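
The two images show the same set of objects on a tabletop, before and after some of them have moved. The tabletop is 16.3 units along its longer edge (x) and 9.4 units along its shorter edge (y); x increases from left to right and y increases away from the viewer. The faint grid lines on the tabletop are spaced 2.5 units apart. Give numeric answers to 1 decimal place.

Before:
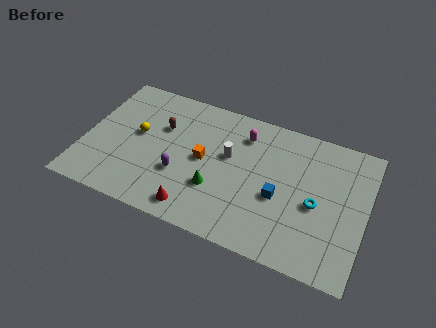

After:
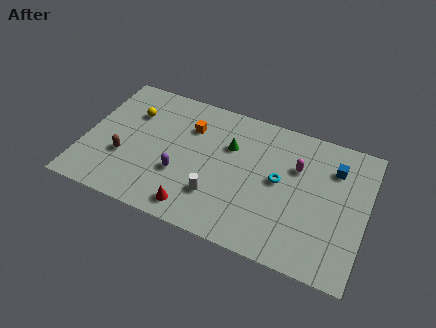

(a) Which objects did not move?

the red cone and the purple capsule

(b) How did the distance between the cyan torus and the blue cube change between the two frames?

+1.5

They were about 2.1 units apart before and 3.6 after — 1.5 units further apart.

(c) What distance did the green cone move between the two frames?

3.2

From (7.8, 3.1) to (8.3, 6.3), the green cone covered √(0.5² + 3.2²) ≈ 3.2 units.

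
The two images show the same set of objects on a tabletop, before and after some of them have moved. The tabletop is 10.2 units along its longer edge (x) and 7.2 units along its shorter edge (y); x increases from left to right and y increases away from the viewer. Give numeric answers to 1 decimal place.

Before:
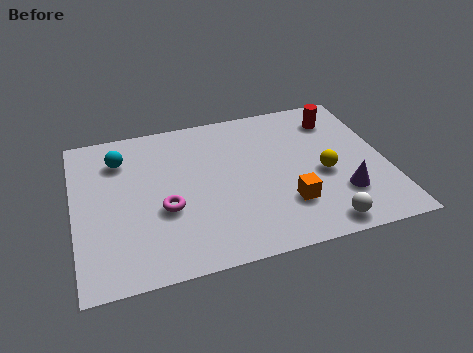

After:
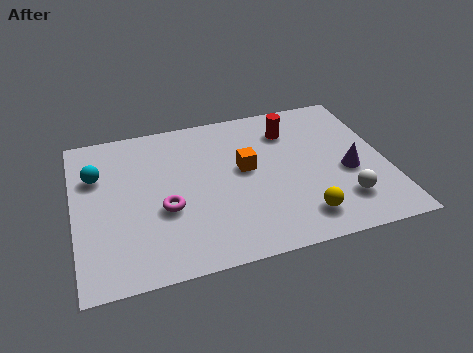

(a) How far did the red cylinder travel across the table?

1.6

From (8.8, 5.7) to (7.2, 5.5), the red cylinder covered √(1.6² + 0.2²) ≈ 1.6 units.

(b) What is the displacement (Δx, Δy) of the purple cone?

(0.3, 1.0)

The purple cone was at about (8.6, 2.0) and moved to about (8.9, 3.0).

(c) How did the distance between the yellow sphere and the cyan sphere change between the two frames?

+0.4

Before: roughly 6.9 units apart; after: 7.3. That's 0.4 units further apart.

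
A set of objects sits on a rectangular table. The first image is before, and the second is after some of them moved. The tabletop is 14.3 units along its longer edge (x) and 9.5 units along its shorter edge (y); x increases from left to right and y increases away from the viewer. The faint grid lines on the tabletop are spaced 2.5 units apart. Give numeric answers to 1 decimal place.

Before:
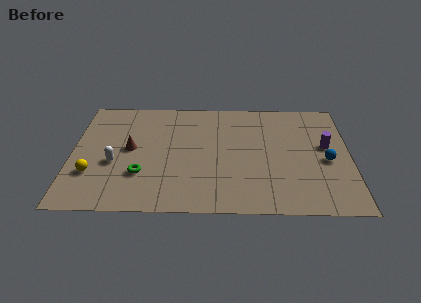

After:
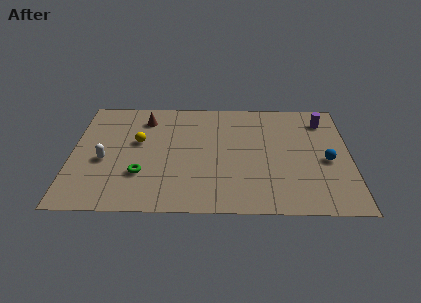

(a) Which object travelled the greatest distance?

the yellow sphere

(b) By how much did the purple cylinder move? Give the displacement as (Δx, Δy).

(-0.1, 2.2)

The purple cylinder was at about (13.1, 5.4) and moved to about (13.0, 7.6).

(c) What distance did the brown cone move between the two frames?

2.7

From (3.0, 5.0) to (3.7, 7.6), the brown cone covered √(0.7² + 2.6²) ≈ 2.7 units.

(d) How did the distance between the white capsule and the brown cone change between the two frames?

+2.7

The distance was about 1.4 in the first image and 4.1 in the second, so they moved 2.7 units further apart.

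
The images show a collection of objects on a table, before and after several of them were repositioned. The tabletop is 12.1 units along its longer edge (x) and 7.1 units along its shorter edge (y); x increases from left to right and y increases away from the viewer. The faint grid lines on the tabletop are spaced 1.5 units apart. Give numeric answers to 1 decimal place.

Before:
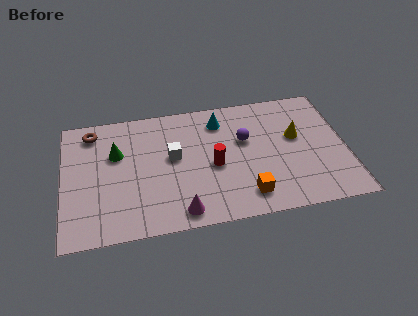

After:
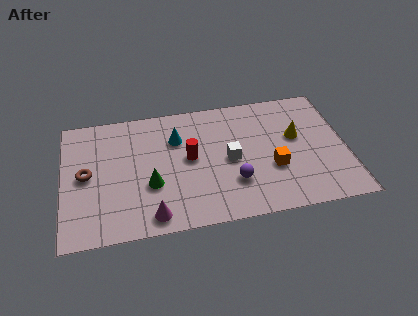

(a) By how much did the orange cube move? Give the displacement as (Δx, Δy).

(1.2, 1.3)

The orange cube started near (7.7, 1.3) and ended near (8.9, 2.6).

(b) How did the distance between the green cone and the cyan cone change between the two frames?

-1.9

The distance was about 4.6 in the first image and 2.7 in the second, so they moved 1.9 units closer together.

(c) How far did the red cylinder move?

1.2

The red cylinder was near (6.4, 3.2) before and (5.4, 3.8) after, so it travelled √(1.0² + 0.6²) ≈ 1.2 units.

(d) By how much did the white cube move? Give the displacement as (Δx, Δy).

(2.4, -0.6)

The white cube was at about (4.7, 4.0) and moved to about (7.1, 3.4).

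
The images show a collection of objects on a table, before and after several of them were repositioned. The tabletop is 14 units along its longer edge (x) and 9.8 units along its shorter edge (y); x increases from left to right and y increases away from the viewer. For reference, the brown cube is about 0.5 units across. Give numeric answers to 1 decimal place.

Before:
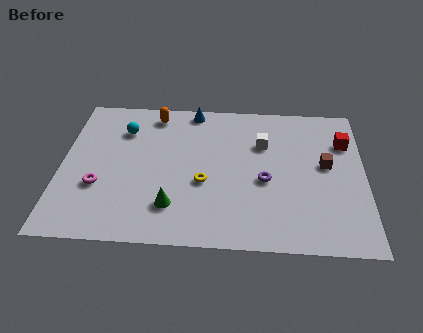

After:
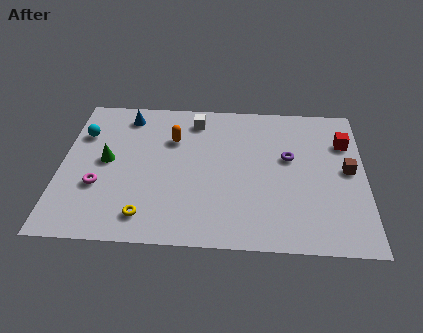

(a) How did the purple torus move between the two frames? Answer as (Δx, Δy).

(1.1, 1.6)

The purple torus started near (9.4, 4.2) and ended near (10.5, 5.8).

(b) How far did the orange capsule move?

1.9

The orange capsule was near (4.2, 8.5) before and (5.1, 6.8) after, so it travelled √(0.9² + 1.7²) ≈ 1.9 units.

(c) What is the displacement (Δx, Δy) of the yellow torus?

(-2.6, -2.3)

The yellow torus was at about (6.6, 3.9) and moved to about (4.0, 1.6).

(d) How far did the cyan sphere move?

1.9

The cyan sphere was near (2.8, 7.3) before and (0.9, 6.9) after, so it travelled √(1.9² + 0.4²) ≈ 1.9 units.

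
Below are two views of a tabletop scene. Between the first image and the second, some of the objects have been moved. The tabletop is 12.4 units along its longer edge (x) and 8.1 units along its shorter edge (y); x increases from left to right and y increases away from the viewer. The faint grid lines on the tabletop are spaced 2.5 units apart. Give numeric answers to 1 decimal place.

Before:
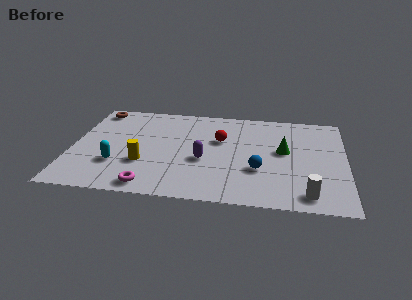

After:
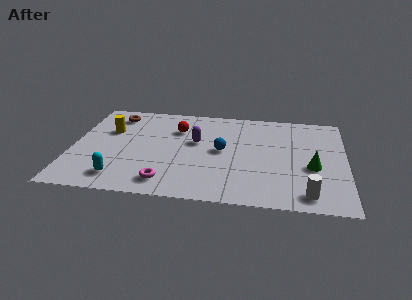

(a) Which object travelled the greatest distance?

the yellow cylinder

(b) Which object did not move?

the white cylinder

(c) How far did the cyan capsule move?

1.1

The cyan capsule moved from about (2.1, 2.5) to (2.3, 1.4), a distance of √(0.2² + 1.1²) ≈ 1.1.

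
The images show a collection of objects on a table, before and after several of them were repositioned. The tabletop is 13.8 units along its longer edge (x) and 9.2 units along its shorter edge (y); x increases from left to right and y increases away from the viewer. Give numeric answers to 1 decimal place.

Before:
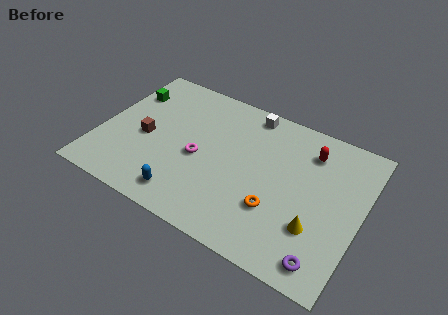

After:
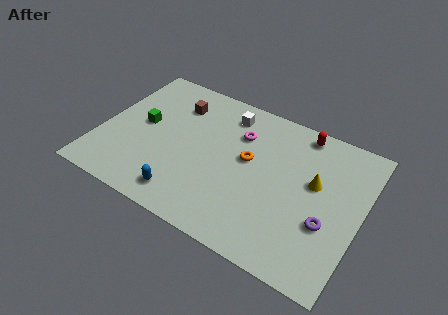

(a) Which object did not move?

the blue capsule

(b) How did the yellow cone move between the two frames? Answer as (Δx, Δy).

(-0.4, 2.6)

From the two frames, the yellow cone sits at roughly (11.7, 2.8) before and (11.3, 5.4) after.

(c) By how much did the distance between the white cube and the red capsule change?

+0.4

The distance was about 3.5 in the first image and 3.9 in the second, so they moved 0.4 units further apart.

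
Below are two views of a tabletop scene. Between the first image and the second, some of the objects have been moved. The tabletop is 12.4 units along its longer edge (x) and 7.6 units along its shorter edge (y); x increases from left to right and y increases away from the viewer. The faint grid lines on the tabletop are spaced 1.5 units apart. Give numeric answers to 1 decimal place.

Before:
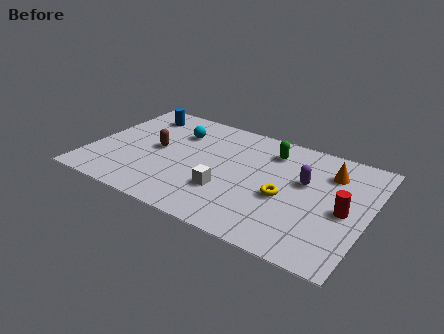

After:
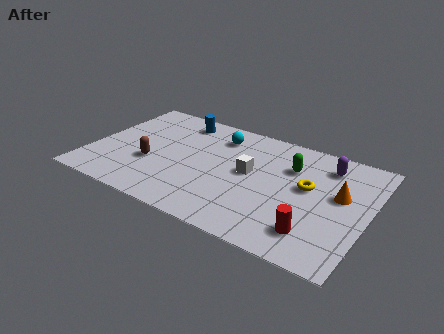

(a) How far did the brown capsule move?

1.1

The brown capsule moved from about (2.9, 3.9) to (2.8, 2.8), a distance of √(0.1² + 1.1²) ≈ 1.1.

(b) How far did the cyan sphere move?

1.9

The cyan sphere was near (3.6, 5.5) before and (5.4, 6.0) after, so it travelled √(1.8² + 0.5²) ≈ 1.9 units.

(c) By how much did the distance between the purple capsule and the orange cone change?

+0.4

They were about 1.5 units apart before and 1.9 after — 0.4 units further apart.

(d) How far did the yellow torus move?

1.4

From (8.8, 3.2) to (9.7, 4.3), the yellow torus covered √(0.9² + 1.1²) ≈ 1.4 units.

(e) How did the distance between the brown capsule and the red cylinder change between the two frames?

-0.9

The distance was about 8.5 in the first image and 7.6 in the second, so they moved 0.9 units closer together.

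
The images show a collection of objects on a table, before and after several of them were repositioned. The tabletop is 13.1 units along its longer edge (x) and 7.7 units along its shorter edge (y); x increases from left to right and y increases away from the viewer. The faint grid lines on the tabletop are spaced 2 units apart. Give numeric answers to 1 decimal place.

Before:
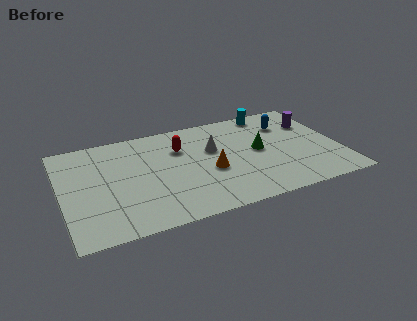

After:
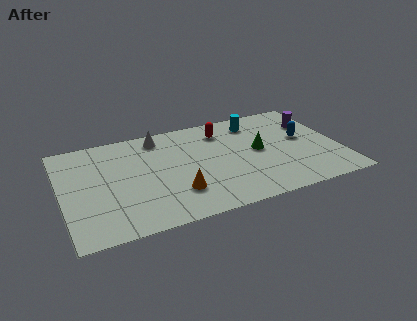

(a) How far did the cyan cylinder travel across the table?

1.0

From (10.2, 6.9) to (9.4, 6.3), the cyan cylinder covered √(0.8² + 0.6²) ≈ 1.0 units.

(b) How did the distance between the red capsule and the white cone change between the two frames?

+1.4

The distance was about 1.6 in the first image and 3.0 in the second, so they moved 1.4 units further apart.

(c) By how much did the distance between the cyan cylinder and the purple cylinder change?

+0.4

Before: roughly 2.4 units apart; after: 2.8. That's 0.4 units further apart.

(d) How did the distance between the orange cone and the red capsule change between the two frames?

+2.3

Before: roughly 2.5 units apart; after: 4.8. That's 2.3 units further apart.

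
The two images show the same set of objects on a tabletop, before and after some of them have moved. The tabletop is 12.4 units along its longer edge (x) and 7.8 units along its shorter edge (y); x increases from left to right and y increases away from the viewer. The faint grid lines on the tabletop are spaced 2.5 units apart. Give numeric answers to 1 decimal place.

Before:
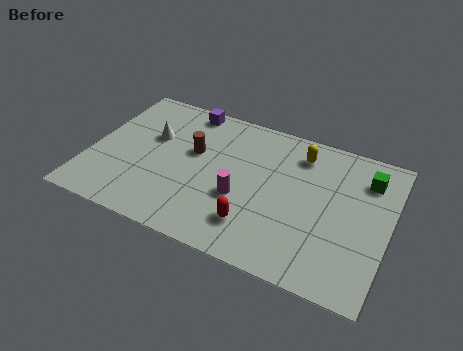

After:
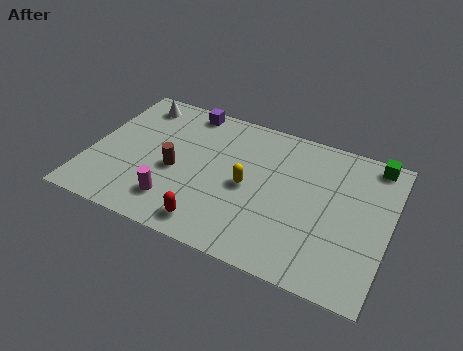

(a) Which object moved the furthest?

the yellow capsule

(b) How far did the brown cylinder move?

1.4

The brown cylinder moved from about (4.2, 4.7) to (3.6, 3.4), a distance of √(0.6² + 1.3²) ≈ 1.4.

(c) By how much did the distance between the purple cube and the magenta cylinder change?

+0.4

The distance was about 4.9 in the first image and 5.3 in the second, so they moved 0.4 units further apart.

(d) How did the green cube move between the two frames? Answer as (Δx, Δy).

(0.2, 1.0)

The green cube was at about (11.3, 6.0) and moved to about (11.5, 7.0).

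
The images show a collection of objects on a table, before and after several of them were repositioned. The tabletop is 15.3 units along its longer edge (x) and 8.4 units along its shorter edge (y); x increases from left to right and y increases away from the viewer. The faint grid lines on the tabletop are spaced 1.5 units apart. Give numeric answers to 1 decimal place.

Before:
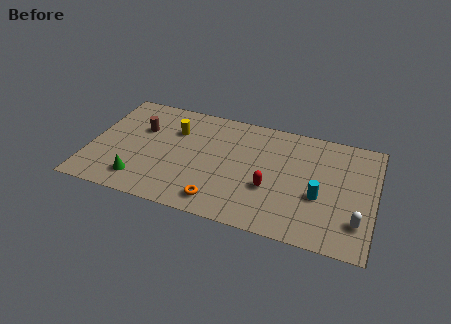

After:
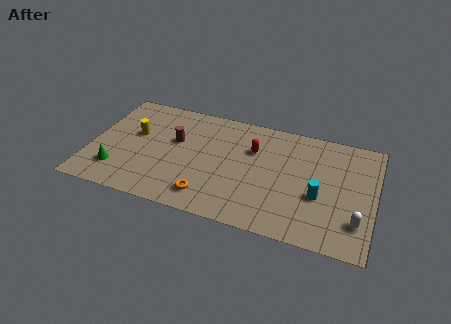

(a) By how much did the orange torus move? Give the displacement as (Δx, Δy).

(-0.6, 0.2)

The orange torus started near (7.2, 1.3) and ended near (6.6, 1.5).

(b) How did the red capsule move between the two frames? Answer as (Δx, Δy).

(-1.1, 2.6)

The red capsule was at about (9.8, 3.1) and moved to about (8.7, 5.7).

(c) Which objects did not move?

the cyan cylinder and the white capsule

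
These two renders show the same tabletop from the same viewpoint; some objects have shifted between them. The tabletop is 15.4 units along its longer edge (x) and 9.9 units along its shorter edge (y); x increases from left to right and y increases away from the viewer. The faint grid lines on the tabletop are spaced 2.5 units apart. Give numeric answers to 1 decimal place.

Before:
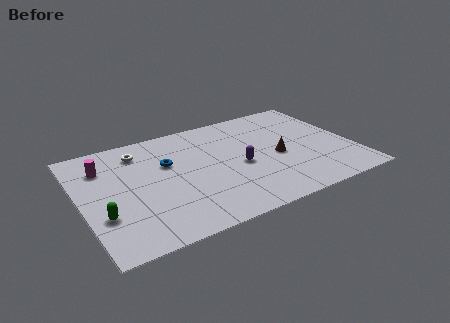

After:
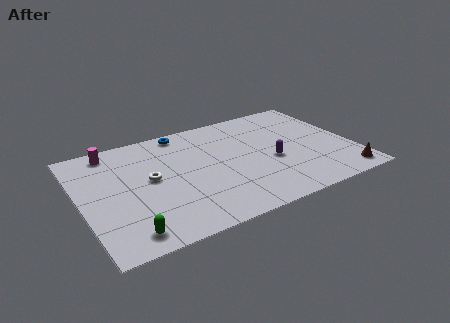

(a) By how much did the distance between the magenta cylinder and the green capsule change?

+3.2

Before: roughly 4.2 units apart; after: 7.4. That's 3.2 units further apart.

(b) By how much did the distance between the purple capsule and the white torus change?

+0.5

They were about 6.4 units apart before and 6.9 after — 0.5 units further apart.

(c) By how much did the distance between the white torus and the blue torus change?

+2.1

Before: roughly 2.2 units apart; after: 4.3. That's 2.1 units further apart.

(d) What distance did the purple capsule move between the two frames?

1.8

From (8.9, 4.4) to (10.7, 4.1), the purple capsule covered √(1.8² + 0.3²) ≈ 1.8 units.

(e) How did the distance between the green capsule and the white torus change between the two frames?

-1.1

They were about 5.5 units apart before and 4.4 after — 1.1 units closer together.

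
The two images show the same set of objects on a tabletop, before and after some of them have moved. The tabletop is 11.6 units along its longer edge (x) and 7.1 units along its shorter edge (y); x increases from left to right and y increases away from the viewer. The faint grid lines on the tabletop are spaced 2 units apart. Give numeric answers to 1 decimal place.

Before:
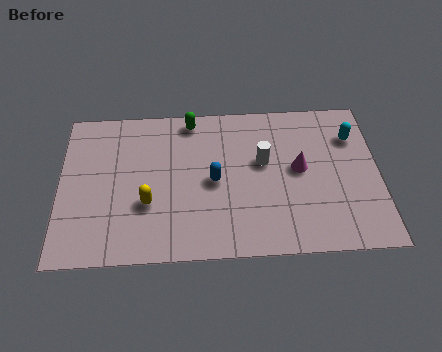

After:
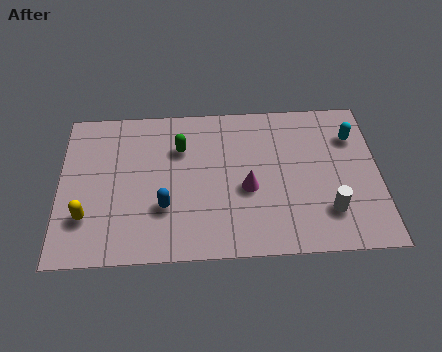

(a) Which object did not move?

the cyan capsule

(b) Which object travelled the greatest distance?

the white cylinder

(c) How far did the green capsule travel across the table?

1.4

The green capsule was near (4.8, 6.3) before and (4.4, 5.0) after, so it travelled √(0.4² + 1.3²) ≈ 1.4 units.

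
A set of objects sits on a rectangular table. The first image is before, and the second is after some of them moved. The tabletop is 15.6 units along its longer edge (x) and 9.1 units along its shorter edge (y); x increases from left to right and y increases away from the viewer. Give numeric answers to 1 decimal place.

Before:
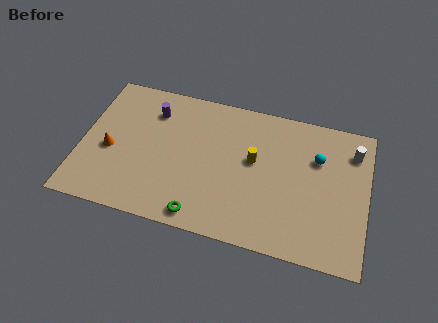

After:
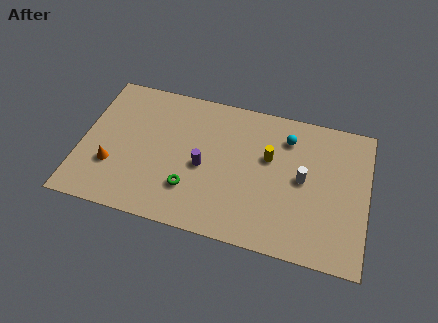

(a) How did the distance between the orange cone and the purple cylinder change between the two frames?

+1.3

Before: roughly 3.7 units apart; after: 5.0. That's 1.3 units further apart.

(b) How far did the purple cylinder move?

4.2

The purple cylinder moved from about (3.7, 7.0) to (6.7, 4.1), a distance of √(3.0² + 2.9²) ≈ 4.2.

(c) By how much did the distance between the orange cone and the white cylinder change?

-3.0

They were about 13.5 units apart before and 10.5 after — 3.0 units closer together.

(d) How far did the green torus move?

1.7

From (6.8, 1.0) to (6.1, 2.5), the green torus covered √(0.7² + 1.5²) ≈ 1.7 units.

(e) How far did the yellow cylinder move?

0.9

The yellow cylinder was near (9.4, 5.2) before and (10.2, 5.6) after, so it travelled √(0.8² + 0.4²) ≈ 0.9 units.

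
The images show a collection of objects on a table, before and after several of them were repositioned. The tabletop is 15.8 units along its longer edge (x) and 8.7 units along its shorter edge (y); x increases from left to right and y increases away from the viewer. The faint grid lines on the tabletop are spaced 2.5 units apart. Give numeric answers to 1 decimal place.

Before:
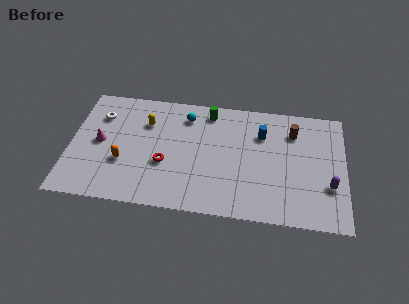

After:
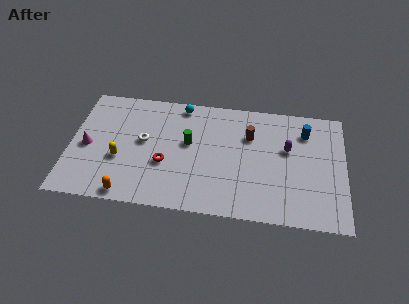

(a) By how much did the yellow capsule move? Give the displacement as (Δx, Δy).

(-1.4, -2.9)

The yellow capsule was at about (4.3, 6.2) and moved to about (2.9, 3.3).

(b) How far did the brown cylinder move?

2.6

From (12.8, 6.6) to (10.3, 6.0), the brown cylinder covered √(2.5² + 0.6²) ≈ 2.6 units.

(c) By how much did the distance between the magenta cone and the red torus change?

+0.6

They were about 4.0 units apart before and 4.6 after — 0.6 units further apart.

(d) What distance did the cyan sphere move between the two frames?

0.9

The cyan sphere moved from about (6.6, 7.0) to (6.3, 7.8), a distance of √(0.3² + 0.8²) ≈ 0.9.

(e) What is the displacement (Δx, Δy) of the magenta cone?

(-0.7, -0.4)

The magenta cone was at about (1.7, 4.4) and moved to about (1.0, 4.0).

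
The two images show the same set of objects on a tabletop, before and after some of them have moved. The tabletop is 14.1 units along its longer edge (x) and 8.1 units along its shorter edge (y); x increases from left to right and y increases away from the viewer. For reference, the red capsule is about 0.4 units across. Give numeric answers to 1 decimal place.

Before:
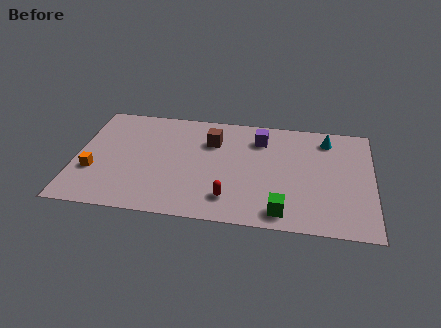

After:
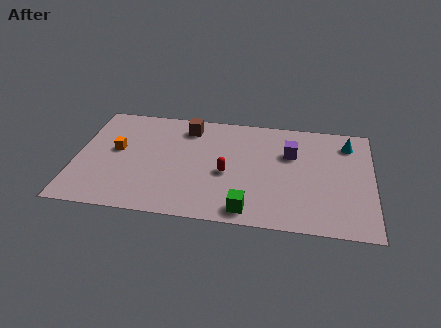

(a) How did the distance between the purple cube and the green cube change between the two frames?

-0.5

They were about 5.3 units apart before and 4.8 after — 0.5 units closer together.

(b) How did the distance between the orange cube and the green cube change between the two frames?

-1.9

Before: roughly 9.2 units apart; after: 7.3. That's 1.9 units closer together.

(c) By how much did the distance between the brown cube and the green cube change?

+0.6

They were about 5.9 units apart before and 6.5 after — 0.6 units further apart.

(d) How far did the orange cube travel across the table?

2.0

From (0.9, 2.8) to (1.9, 4.5), the orange cube covered √(1.0² + 1.7²) ≈ 2.0 units.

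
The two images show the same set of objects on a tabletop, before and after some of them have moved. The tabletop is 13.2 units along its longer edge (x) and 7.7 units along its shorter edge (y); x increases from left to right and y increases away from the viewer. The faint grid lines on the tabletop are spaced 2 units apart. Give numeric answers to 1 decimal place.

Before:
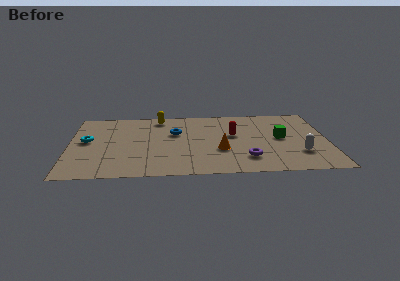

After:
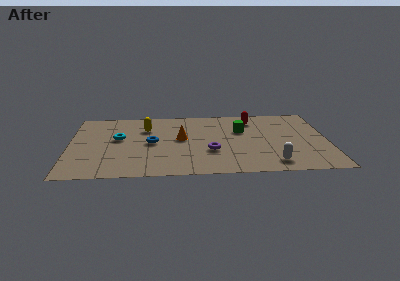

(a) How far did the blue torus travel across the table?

1.6

The blue torus was near (5.4, 4.9) before and (4.2, 3.8) after, so it travelled √(1.2² + 1.1²) ≈ 1.6 units.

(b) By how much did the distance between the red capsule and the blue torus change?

+2.7

They were about 3.0 units apart before and 5.7 after — 2.7 units further apart.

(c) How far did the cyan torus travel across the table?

1.6

From (0.9, 4.2) to (2.5, 4.4), the cyan torus covered √(1.6² + 0.2²) ≈ 1.6 units.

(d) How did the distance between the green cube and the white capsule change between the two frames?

+2.1

They were about 2.0 units apart before and 4.1 after — 2.1 units further apart.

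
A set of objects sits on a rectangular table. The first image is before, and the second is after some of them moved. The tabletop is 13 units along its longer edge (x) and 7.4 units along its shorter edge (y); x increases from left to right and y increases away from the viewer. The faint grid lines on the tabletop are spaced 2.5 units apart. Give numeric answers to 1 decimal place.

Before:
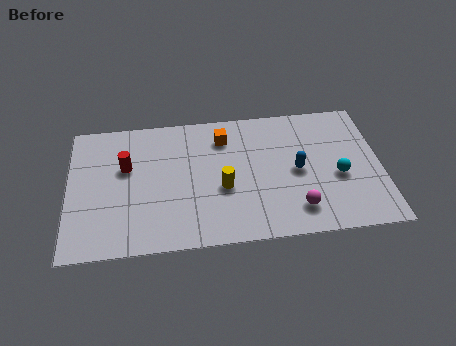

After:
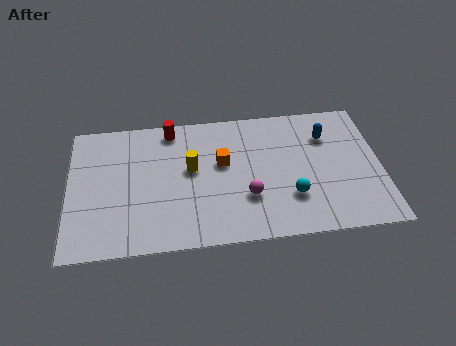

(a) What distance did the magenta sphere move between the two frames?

2.2

The magenta sphere was near (9.4, 1.5) before and (7.4, 2.4) after, so it travelled √(2.0² + 0.9²) ≈ 2.2 units.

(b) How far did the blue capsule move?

2.2

The blue capsule moved from about (9.5, 3.6) to (10.8, 5.4), a distance of √(1.3² + 1.8²) ≈ 2.2.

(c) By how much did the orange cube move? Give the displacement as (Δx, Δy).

(-0.1, -1.4)

The orange cube was at about (6.5, 5.8) and moved to about (6.4, 4.4).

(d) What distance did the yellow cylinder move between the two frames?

1.8

The yellow cylinder moved from about (6.4, 3.0) to (5.1, 4.2), a distance of √(1.3² + 1.2²) ≈ 1.8.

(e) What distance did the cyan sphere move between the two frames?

2.2

The cyan sphere moved from about (11.2, 3.1) to (9.2, 2.2), a distance of √(2.0² + 0.9²) ≈ 2.2.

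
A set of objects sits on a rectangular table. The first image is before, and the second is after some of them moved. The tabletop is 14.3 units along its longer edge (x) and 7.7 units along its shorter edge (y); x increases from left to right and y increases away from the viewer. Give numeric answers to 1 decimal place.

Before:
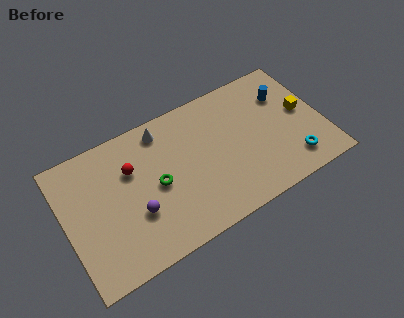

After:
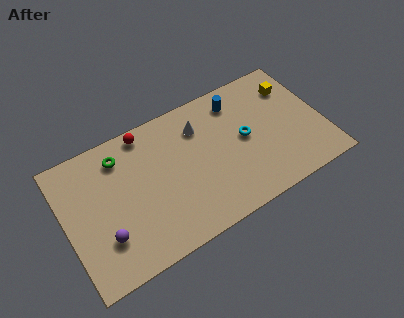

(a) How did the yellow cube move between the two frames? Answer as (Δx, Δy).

(-0.3, 1.7)

The yellow cube was at about (13.3, 4.1) and moved to about (13.0, 5.8).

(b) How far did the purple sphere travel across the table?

1.9

The purple sphere was near (3.7, 2.7) before and (1.9, 2.2) after, so it travelled √(1.8² + 0.5²) ≈ 1.9 units.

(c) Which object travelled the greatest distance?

the cyan torus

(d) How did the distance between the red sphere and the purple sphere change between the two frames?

+3.0

They were about 2.5 units apart before and 5.5 after — 3.0 units further apart.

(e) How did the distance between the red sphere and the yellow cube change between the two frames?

-1.3

They were about 9.6 units apart before and 8.3 after — 1.3 units closer together.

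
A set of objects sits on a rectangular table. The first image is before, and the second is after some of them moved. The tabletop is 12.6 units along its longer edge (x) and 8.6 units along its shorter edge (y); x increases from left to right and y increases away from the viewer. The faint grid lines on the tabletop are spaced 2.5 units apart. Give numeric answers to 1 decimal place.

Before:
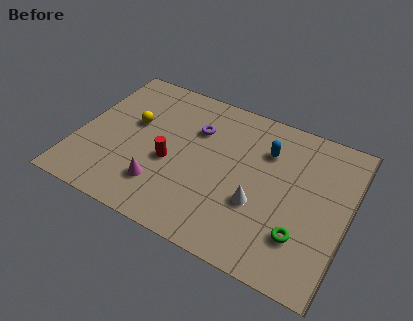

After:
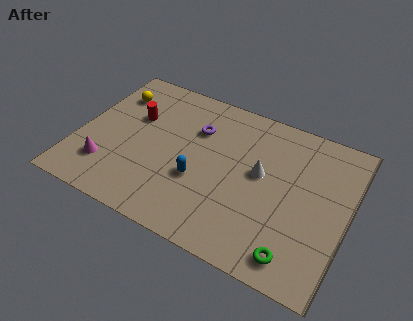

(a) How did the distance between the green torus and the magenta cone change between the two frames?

+2.5

They were about 6.5 units apart before and 9.0 after — 2.5 units further apart.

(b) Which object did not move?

the purple torus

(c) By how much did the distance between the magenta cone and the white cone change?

+2.9

Before: roughly 4.5 units apart; after: 7.4. That's 2.9 units further apart.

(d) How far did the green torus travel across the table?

1.1

The green torus was near (10.7, 2.3) before and (10.6, 1.2) after, so it travelled √(0.1² + 1.1²) ≈ 1.1 units.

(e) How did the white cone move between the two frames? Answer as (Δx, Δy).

(-0.1, 1.7)

From the two frames, the white cone sits at roughly (8.6, 3.1) before and (8.5, 4.8) after.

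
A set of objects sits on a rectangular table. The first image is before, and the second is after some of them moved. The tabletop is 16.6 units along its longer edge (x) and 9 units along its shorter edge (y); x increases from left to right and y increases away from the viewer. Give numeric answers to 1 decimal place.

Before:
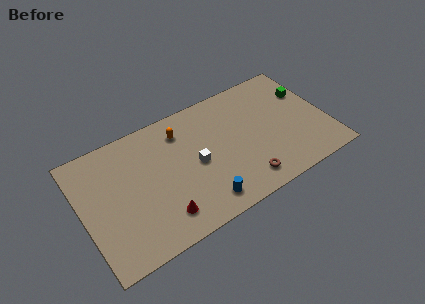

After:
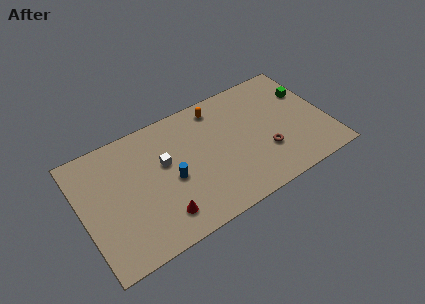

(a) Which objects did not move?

the red cone and the green cube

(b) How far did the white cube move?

2.3

The white cube moved from about (7.6, 4.3) to (5.6, 5.4), a distance of √(2.0² + 1.1²) ≈ 2.3.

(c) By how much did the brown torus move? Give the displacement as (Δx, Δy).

(1.7, 1.4)

The brown torus started near (10.5, 1.5) and ended near (12.2, 2.9).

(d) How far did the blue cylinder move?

3.1

The blue cylinder was near (7.6, 1.4) before and (5.9, 4.0) after, so it travelled √(1.7² + 2.6²) ≈ 3.1 units.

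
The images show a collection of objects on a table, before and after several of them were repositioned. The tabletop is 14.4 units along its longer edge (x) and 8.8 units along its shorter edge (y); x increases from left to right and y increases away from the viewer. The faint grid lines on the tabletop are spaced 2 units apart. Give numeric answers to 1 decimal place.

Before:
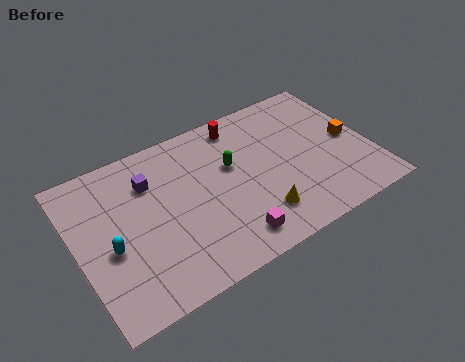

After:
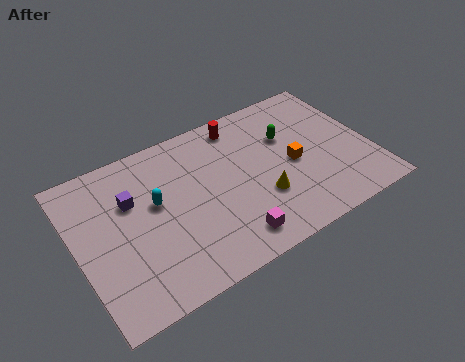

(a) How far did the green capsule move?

2.9

The green capsule was near (7.7, 5.4) before and (10.6, 5.8) after, so it travelled √(2.9² + 0.4²) ≈ 2.9 units.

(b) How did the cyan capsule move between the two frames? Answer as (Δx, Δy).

(2.4, 1.4)

From the two frames, the cyan capsule sits at roughly (1.5, 3.7) before and (3.9, 5.1) after.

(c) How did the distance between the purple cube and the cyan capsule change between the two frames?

-2.2

The distance was about 3.5 in the first image and 1.3 in the second, so they moved 2.2 units closer together.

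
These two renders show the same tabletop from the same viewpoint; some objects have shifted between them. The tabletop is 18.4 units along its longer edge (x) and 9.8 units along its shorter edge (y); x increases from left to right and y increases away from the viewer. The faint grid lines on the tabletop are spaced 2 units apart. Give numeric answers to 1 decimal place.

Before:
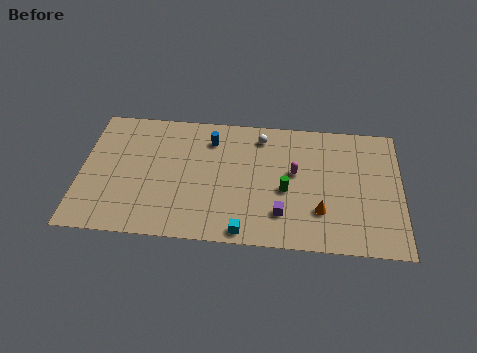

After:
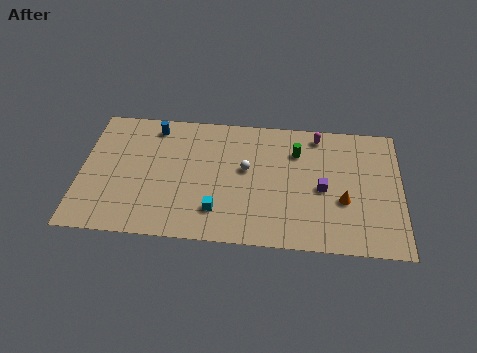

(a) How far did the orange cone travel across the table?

1.6

The orange cone was near (13.8, 2.8) before and (15.1, 3.7) after, so it travelled √(1.3² + 0.9²) ≈ 1.6 units.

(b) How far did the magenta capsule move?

3.3

From (12.3, 5.6) to (13.6, 8.6), the magenta capsule covered √(1.3² + 3.0²) ≈ 3.3 units.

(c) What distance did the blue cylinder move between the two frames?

3.4

The blue cylinder moved from about (7.4, 7.7) to (4.1, 8.4), a distance of √(3.3² + 0.7²) ≈ 3.4.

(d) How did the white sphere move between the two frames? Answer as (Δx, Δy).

(-0.8, -2.6)

The white sphere started near (10.3, 8.2) and ended near (9.5, 5.6).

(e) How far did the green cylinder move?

3.1

The green cylinder was near (11.8, 4.2) before and (12.4, 7.2) after, so it travelled √(0.6² + 3.0²) ≈ 3.1 units.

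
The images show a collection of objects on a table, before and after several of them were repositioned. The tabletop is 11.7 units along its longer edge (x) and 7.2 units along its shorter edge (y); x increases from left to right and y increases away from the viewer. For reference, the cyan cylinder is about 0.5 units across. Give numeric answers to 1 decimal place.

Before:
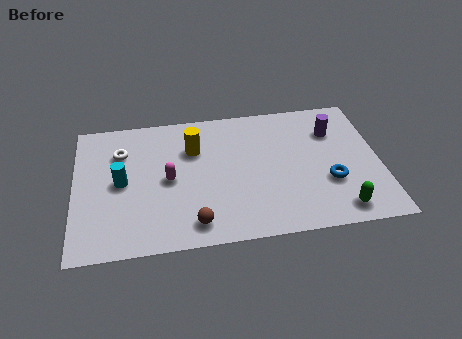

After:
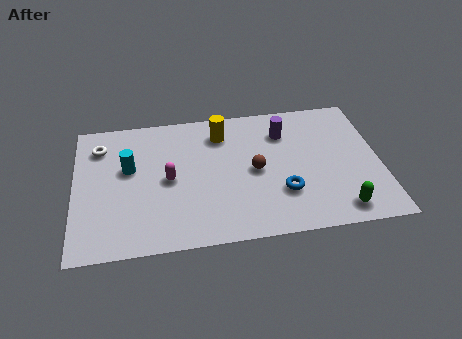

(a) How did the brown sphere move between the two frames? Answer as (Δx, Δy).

(2.4, 2.4)

From the two frames, the brown sphere sits at roughly (4.5, 1.1) before and (6.9, 3.5) after.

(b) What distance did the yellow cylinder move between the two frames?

1.3

The yellow cylinder was near (4.6, 5.0) before and (5.7, 5.7) after, so it travelled √(1.1² + 0.7²) ≈ 1.3 units.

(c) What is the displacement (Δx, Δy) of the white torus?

(-0.8, 0.4)

The white torus started near (1.8, 5.2) and ended near (1.0, 5.6).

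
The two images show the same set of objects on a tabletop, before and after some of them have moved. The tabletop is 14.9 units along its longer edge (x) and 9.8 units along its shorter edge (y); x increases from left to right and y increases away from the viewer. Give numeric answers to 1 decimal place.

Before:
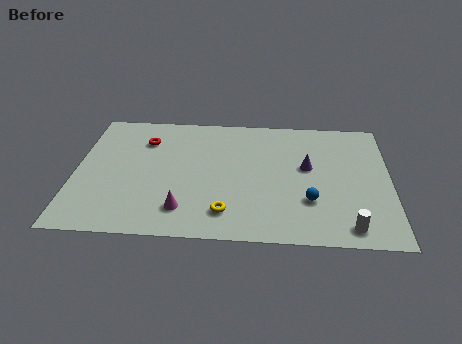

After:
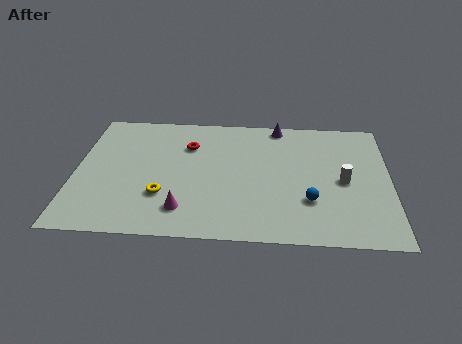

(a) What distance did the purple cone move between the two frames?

3.6

The purple cone moved from about (11.0, 5.6) to (9.6, 8.9), a distance of √(1.4² + 3.3²) ≈ 3.6.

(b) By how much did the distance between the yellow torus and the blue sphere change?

+2.8

Before: roughly 4.1 units apart; after: 6.9. That's 2.8 units further apart.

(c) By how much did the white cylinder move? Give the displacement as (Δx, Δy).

(-0.2, 3.4)

The white cylinder started near (12.9, 1.2) and ended near (12.7, 4.6).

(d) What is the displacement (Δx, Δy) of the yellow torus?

(-3.0, 1.1)

The yellow torus was at about (7.2, 1.9) and moved to about (4.2, 3.0).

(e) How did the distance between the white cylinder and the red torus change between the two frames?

-3.7

The distance was about 11.5 in the first image and 7.8 in the second, so they moved 3.7 units closer together.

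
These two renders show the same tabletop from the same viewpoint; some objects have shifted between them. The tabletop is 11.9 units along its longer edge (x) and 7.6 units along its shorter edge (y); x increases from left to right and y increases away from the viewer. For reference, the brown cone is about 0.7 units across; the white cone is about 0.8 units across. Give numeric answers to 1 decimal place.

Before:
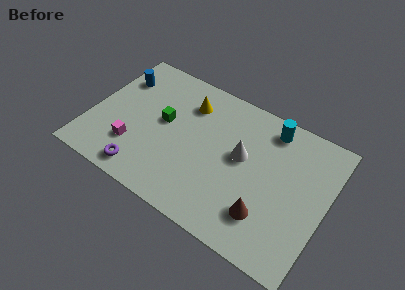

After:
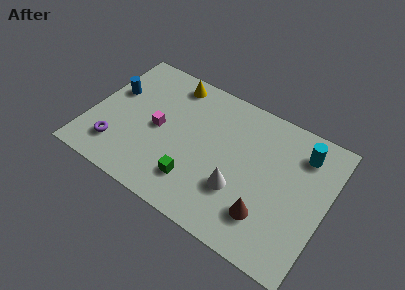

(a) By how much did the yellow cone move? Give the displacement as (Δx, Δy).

(-1.0, 0.8)

The yellow cone started near (4.6, 5.8) and ended near (3.6, 6.6).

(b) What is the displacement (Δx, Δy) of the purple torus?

(-1.5, 0.7)

From the two frames, the purple torus sits at roughly (3.1, 1.0) before and (1.6, 1.7) after.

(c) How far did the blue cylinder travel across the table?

0.9

From (1.0, 5.6) to (0.9, 4.7), the blue cylinder covered √(0.1² + 0.9²) ≈ 0.9 units.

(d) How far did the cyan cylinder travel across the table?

1.8

The cyan cylinder moved from about (8.7, 6.5) to (10.4, 6.0), a distance of √(1.7² + 0.5²) ≈ 1.8.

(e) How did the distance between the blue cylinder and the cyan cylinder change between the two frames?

+1.8

They were about 7.8 units apart before and 9.6 after — 1.8 units further apart.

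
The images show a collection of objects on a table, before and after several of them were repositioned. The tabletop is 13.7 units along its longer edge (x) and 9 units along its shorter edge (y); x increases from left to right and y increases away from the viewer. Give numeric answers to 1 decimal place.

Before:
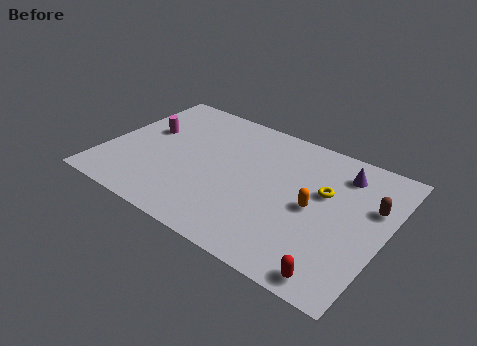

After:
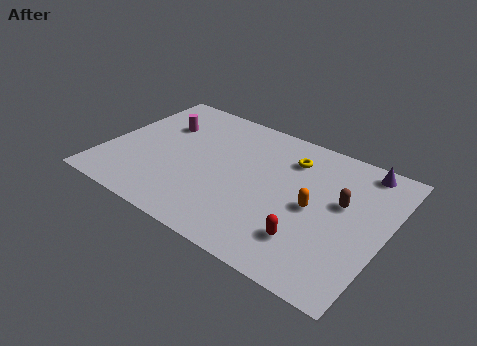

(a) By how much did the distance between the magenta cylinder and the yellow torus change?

-2.5

Before: roughly 8.9 units apart; after: 6.4. That's 2.5 units closer together.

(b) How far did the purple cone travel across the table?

1.2

The purple cone was near (11.2, 7.2) before and (12.1, 8.0) after, so it travelled √(0.9² + 0.8²) ≈ 1.2 units.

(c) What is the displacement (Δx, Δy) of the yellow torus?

(-1.9, 1.4)

The yellow torus was at about (10.6, 5.5) and moved to about (8.7, 6.9).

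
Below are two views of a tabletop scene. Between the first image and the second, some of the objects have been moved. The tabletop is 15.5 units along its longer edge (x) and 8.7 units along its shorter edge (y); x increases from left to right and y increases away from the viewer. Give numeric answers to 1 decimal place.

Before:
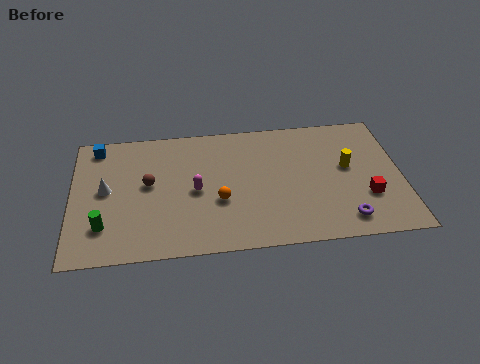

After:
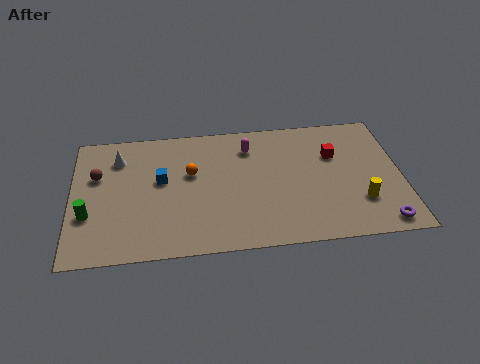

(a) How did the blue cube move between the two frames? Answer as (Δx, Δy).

(3.0, -2.6)

The blue cube started near (1.2, 7.6) and ended near (4.2, 5.0).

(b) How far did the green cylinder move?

1.1

The green cylinder was near (1.5, 2.2) before and (0.8, 3.0) after, so it travelled √(0.7² + 0.8²) ≈ 1.1 units.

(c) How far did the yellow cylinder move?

2.5

The yellow cylinder was near (13.0, 4.9) before and (13.5, 2.5) after, so it travelled √(0.5² + 2.4²) ≈ 2.5 units.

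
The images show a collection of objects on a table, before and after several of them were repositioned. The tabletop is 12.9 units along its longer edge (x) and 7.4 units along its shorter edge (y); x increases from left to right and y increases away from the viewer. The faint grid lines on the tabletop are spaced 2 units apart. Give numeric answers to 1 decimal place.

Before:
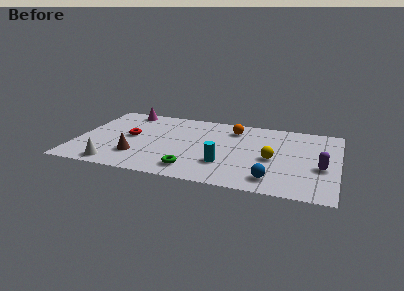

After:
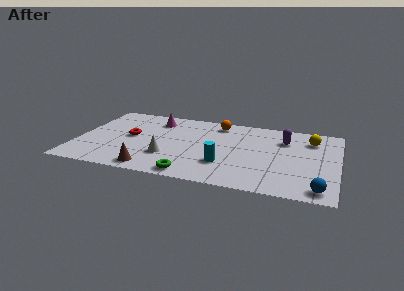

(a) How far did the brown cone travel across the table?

1.4

The brown cone moved from about (3.1, 2.0) to (3.9, 0.9), a distance of √(0.8² + 1.1²) ≈ 1.4.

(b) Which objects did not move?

the red torus and the cyan cylinder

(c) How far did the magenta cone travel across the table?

1.7

From (2.1, 6.6) to (3.7, 5.9), the magenta cone covered √(1.6² + 0.7²) ≈ 1.7 units.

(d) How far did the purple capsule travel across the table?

3.1

The purple capsule was near (12.1, 3.0) before and (10.2, 5.4) after, so it travelled √(1.9² + 2.4²) ≈ 3.1 units.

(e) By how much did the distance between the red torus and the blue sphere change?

+2.3

Before: roughly 7.7 units apart; after: 10.0. That's 2.3 units further apart.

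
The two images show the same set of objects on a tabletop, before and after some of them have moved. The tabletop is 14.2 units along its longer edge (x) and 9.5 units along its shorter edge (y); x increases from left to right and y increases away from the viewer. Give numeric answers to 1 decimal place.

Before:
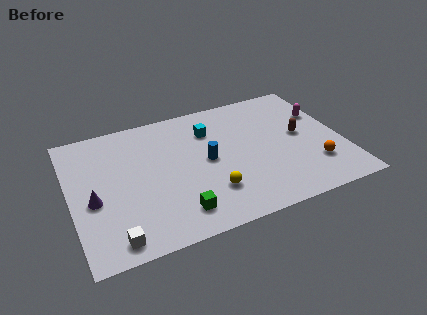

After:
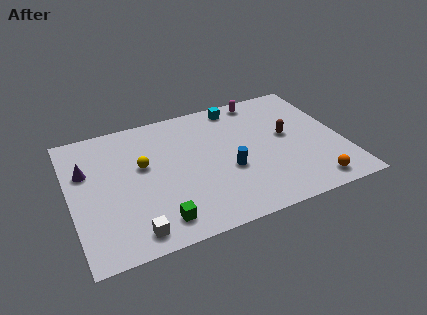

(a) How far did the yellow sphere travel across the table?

4.5

From (7.0, 2.5) to (3.8, 5.6), the yellow sphere covered √(3.2² + 3.1²) ≈ 4.5 units.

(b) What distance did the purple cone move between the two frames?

2.2

The purple cone was near (1.1, 4.0) before and (0.9, 6.2) after, so it travelled √(0.2² + 2.2²) ≈ 2.2 units.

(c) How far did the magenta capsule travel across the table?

3.7

From (13.4, 6.3) to (10.4, 8.5), the magenta capsule covered √(3.0² + 2.2²) ≈ 3.7 units.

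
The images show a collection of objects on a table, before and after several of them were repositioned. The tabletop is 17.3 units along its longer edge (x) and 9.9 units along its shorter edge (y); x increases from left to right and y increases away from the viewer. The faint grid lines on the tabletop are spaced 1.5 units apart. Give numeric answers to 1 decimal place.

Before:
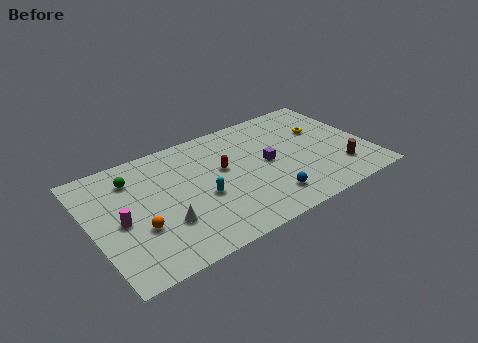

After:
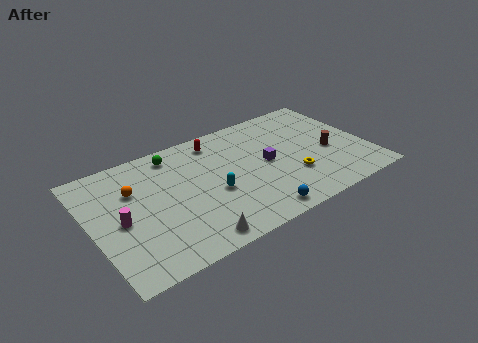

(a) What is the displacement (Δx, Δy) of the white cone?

(1.4, -2.0)

From the two frames, the white cone sits at roughly (4.2, 3.1) before and (5.6, 1.1) after.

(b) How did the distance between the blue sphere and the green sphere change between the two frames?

-1.1

The distance was about 9.5 in the first image and 8.4 in the second, so they moved 1.1 units closer together.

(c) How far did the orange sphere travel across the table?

3.2

The orange sphere was near (2.7, 3.5) before and (2.8, 6.7) after, so it travelled √(0.1² + 3.2²) ≈ 3.2 units.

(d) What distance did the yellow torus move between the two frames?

4.1

The yellow torus moved from about (14.8, 6.4) to (12.3, 3.1), a distance of √(2.5² + 3.3²) ≈ 4.1.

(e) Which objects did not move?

the magenta cylinder and the purple cube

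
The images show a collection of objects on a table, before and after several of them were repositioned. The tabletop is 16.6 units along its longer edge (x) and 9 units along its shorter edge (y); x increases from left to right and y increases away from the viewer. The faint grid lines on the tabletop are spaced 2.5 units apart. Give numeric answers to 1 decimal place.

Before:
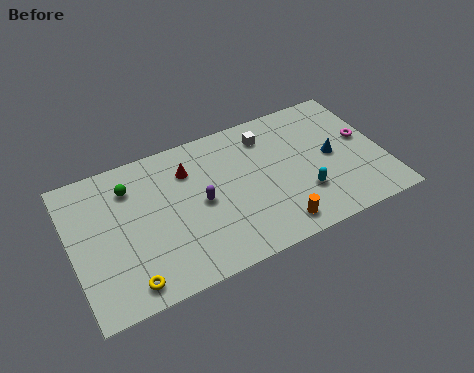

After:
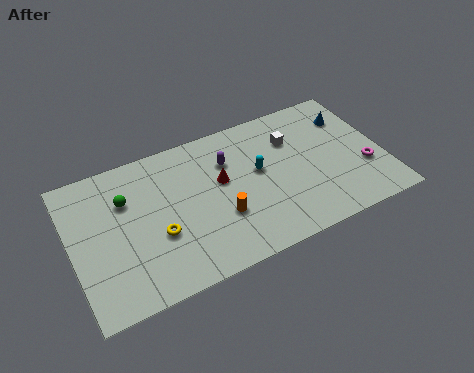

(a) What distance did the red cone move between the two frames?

2.1

From (6.4, 6.7) to (8.0, 5.3), the red cone covered √(1.6² + 1.4²) ≈ 2.1 units.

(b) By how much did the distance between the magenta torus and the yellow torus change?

-2.5

They were about 13.6 units apart before and 11.1 after — 2.5 units closer together.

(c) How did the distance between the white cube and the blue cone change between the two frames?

-1.0

Before: roughly 4.2 units apart; after: 3.2. That's 1.0 units closer together.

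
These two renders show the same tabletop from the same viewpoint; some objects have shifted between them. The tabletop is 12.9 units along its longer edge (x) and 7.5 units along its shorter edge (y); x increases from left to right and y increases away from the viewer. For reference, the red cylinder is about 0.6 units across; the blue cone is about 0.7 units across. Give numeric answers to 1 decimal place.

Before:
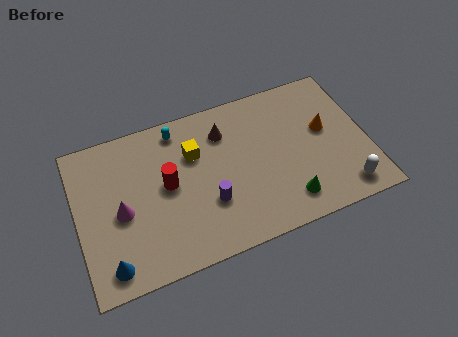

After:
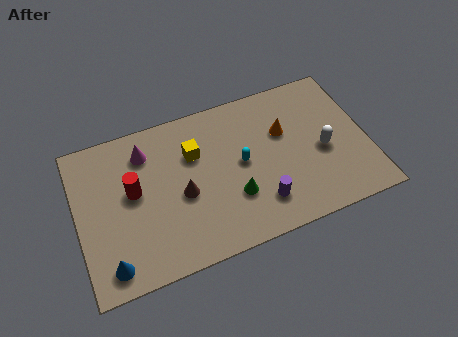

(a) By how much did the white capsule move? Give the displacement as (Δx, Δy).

(-0.7, 2.2)

The white capsule started near (11.6, 1.1) and ended near (10.9, 3.3).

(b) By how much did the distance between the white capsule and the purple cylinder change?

-2.7

Before: roughly 6.1 units apart; after: 3.4. That's 2.7 units closer together.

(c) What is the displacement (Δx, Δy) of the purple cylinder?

(2.2, -0.8)

The purple cylinder started near (5.7, 2.5) and ended near (7.9, 1.7).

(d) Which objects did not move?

the blue cone and the yellow cube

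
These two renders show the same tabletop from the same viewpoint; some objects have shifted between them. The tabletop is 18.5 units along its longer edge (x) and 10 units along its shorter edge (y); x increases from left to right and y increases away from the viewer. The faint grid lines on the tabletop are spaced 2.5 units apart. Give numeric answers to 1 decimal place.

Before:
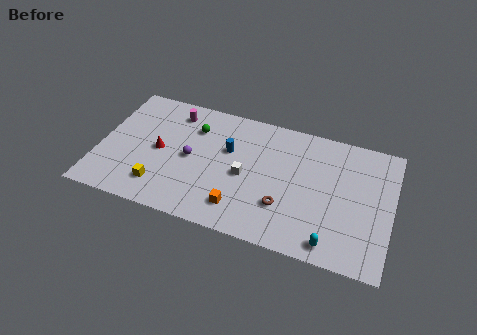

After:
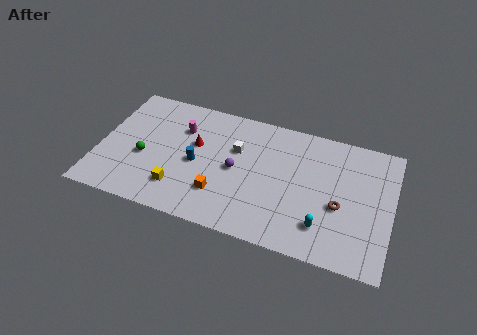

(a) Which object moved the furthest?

the green sphere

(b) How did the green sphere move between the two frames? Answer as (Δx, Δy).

(-2.9, -3.3)

The green sphere started near (5.8, 7.4) and ended near (2.9, 4.1).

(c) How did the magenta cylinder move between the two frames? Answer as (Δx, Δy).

(0.6, -1.2)

The magenta cylinder started near (4.4, 8.3) and ended near (5.0, 7.1).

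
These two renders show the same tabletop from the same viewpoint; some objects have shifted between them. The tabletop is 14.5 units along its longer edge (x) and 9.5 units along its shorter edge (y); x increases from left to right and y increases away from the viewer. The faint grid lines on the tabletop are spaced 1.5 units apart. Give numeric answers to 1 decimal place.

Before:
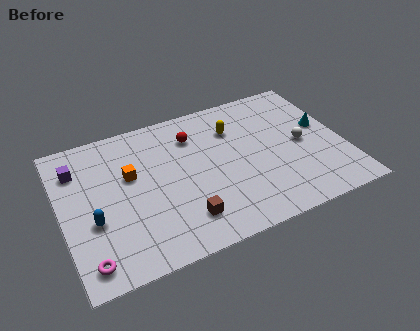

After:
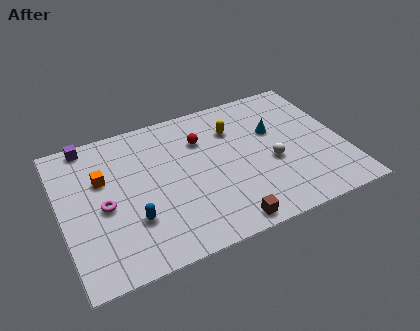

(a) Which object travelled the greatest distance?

the magenta torus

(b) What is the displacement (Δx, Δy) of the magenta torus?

(1.1, 3.0)

The magenta torus started near (1.0, 1.3) and ended near (2.1, 4.3).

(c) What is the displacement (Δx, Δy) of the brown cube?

(2.0, -1.1)

The brown cube was at about (5.9, 2.0) and moved to about (7.9, 0.9).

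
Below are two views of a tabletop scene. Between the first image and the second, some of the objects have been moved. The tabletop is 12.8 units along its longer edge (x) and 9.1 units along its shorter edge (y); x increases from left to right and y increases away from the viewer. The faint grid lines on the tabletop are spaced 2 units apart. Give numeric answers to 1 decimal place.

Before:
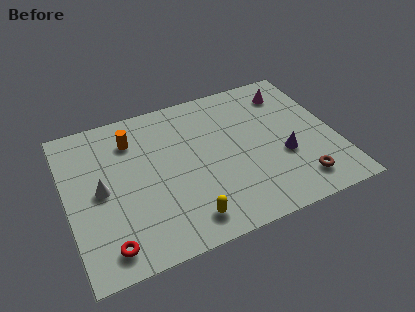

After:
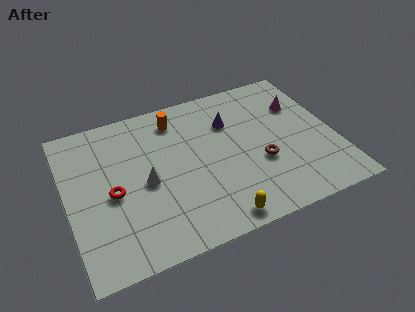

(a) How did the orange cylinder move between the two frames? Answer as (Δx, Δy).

(2.2, 0.5)

The orange cylinder was at about (3.3, 7.0) and moved to about (5.5, 7.5).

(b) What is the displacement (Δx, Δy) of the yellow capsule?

(1.4, -0.5)

The yellow capsule started near (5.3, 1.4) and ended near (6.7, 0.9).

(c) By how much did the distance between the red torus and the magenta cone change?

-1.6

Before: roughly 11.2 units apart; after: 9.6. That's 1.6 units closer together.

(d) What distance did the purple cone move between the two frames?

3.7

The purple cone moved from about (10.2, 3.4) to (8.0, 6.4), a distance of √(2.2² + 3.0²) ≈ 3.7.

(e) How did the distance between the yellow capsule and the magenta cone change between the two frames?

-1.0

They were about 8.2 units apart before and 7.2 after — 1.0 units closer together.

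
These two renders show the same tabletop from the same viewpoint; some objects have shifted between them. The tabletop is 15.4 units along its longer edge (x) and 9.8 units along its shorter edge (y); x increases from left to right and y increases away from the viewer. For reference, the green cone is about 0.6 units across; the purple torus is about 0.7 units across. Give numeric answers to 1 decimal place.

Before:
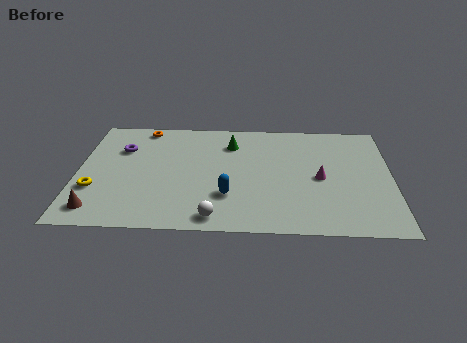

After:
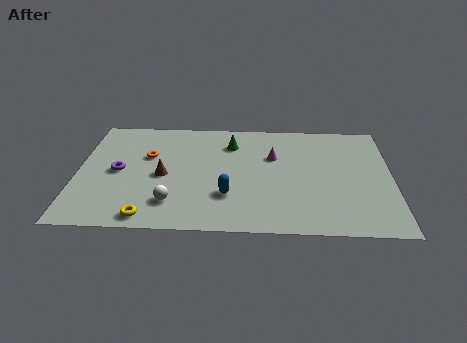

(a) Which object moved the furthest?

the brown cone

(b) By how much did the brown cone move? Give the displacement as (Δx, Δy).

(3.1, 3.0)

From the two frames, the brown cone sits at roughly (1.1, 1.5) before and (4.2, 4.5) after.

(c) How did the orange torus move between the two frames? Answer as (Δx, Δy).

(0.3, -2.6)

From the two frames, the orange torus sits at roughly (3.1, 8.8) before and (3.4, 6.2) after.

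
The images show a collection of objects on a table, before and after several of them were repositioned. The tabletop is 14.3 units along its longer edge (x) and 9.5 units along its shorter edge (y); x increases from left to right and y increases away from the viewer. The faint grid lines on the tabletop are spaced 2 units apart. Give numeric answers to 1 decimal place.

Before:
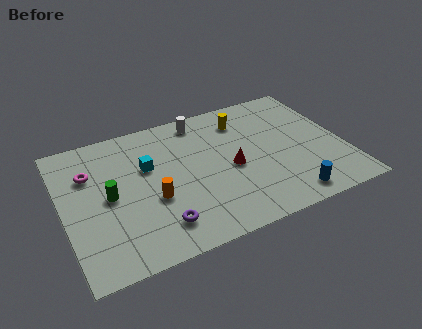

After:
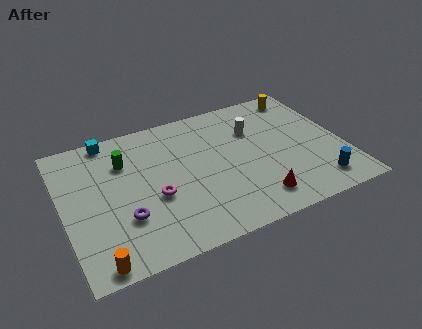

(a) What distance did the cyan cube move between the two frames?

3.2

The cyan cube was near (4.4, 6.0) before and (2.7, 8.7) after, so it travelled √(1.7² + 2.7²) ≈ 3.2 units.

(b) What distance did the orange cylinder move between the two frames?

4.2

From (4.4, 3.7) to (1.3, 0.8), the orange cylinder covered √(3.1² + 2.9²) ≈ 4.2 units.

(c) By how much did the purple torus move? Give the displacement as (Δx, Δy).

(-1.6, 1.1)

The purple torus was at about (4.5, 1.9) and moved to about (2.9, 3.0).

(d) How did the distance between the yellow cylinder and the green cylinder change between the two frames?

+1.9

They were about 7.7 units apart before and 9.6 after — 1.9 units further apart.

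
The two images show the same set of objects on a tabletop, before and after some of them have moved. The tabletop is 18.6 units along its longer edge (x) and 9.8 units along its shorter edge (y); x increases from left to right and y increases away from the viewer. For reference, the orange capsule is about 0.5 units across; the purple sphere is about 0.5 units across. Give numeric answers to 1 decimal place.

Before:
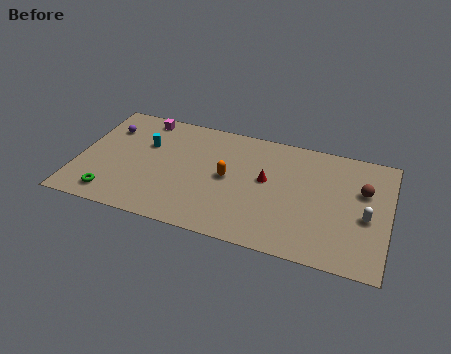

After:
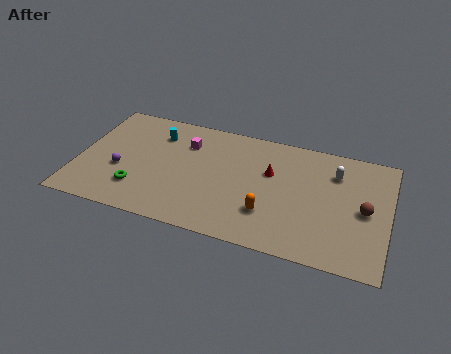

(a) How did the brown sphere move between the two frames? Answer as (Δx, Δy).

(0.2, -1.6)

The brown sphere started near (17.0, 6.3) and ended near (17.2, 4.7).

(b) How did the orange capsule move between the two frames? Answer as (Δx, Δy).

(2.6, -2.2)

The orange capsule was at about (9.0, 5.0) and moved to about (11.6, 2.8).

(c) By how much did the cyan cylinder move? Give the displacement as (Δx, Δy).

(0.6, 1.1)

From the two frames, the cyan cylinder sits at roughly (3.9, 6.4) before and (4.5, 7.5) after.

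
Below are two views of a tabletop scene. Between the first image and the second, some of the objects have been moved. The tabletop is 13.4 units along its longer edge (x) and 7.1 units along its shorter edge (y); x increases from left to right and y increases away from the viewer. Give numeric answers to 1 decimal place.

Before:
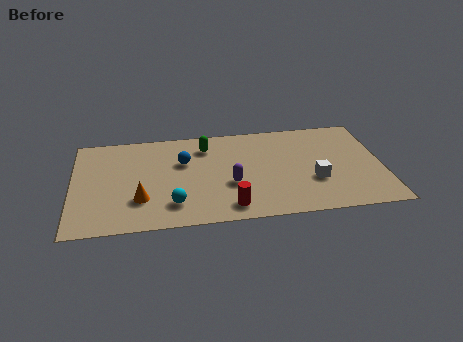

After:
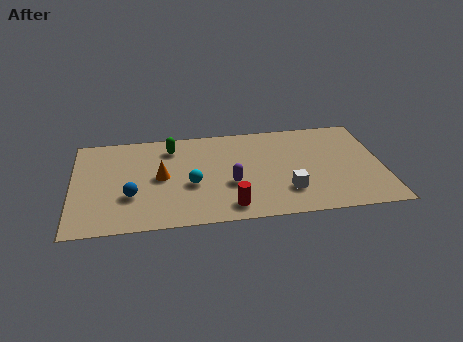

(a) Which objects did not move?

the red cylinder and the purple capsule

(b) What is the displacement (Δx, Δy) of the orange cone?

(0.9, 1.5)

From the two frames, the orange cone sits at roughly (2.9, 2.1) before and (3.8, 3.6) after.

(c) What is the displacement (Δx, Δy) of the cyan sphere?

(0.8, 1.3)

The cyan sphere was at about (4.3, 1.6) and moved to about (5.1, 2.9).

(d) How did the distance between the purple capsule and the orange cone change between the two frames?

-0.8

Before: roughly 3.9 units apart; after: 3.1. That's 0.8 units closer together.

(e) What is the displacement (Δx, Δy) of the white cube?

(-1.2, -0.6)

The white cube was at about (10.4, 2.5) and moved to about (9.2, 1.9).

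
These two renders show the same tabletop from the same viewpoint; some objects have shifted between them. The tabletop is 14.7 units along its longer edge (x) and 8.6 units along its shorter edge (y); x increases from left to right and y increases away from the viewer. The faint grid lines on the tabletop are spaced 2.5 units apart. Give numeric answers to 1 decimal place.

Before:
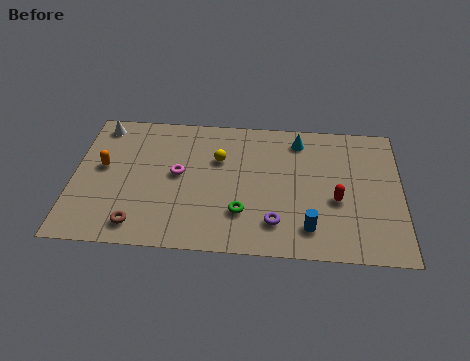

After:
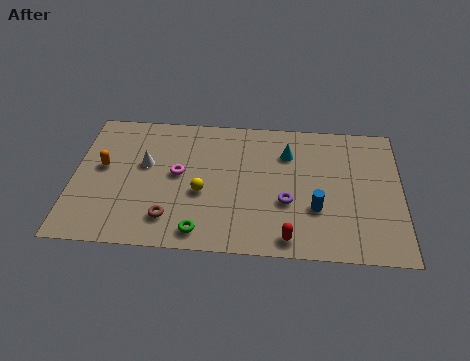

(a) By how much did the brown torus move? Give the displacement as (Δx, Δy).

(1.4, 0.5)

The brown torus was at about (3.0, 1.3) and moved to about (4.4, 1.8).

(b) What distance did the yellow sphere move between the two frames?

2.3

From (6.5, 5.7) to (5.8, 3.5), the yellow sphere covered √(0.7² + 2.2²) ≈ 2.3 units.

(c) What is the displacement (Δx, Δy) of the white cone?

(2.1, -2.4)

From the two frames, the white cone sits at roughly (1.1, 7.5) before and (3.2, 5.1) after.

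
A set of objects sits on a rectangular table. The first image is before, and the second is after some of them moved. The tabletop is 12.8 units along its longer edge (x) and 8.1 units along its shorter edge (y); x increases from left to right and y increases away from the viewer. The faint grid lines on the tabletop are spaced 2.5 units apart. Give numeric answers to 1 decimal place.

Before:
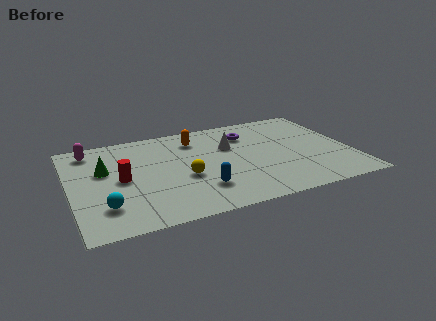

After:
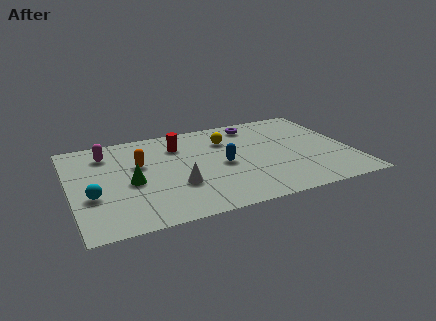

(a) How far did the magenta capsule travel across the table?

0.9

The magenta capsule was near (1.1, 6.9) before and (1.8, 6.4) after, so it travelled √(0.7² + 0.5²) ≈ 0.9 units.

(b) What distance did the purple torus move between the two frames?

0.9

From (8.3, 6.1) to (8.7, 6.9), the purple torus covered √(0.4² + 0.8²) ≈ 0.9 units.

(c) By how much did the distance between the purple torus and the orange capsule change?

+3.4

The distance was about 2.4 in the first image and 5.8 in the second, so they moved 3.4 units further apart.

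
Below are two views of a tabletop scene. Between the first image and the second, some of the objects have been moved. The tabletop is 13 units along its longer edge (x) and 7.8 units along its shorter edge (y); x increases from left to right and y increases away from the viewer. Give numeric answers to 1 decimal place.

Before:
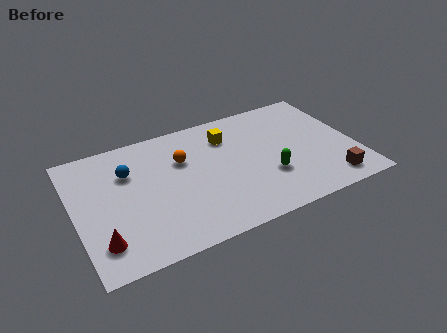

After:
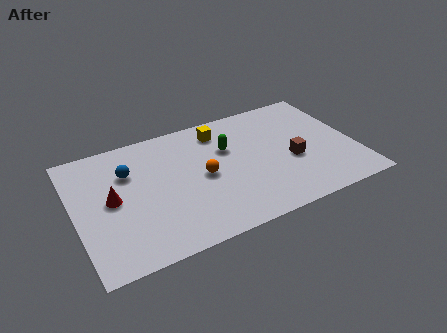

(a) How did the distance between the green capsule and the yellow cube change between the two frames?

-2.3

They were about 3.6 units apart before and 1.3 after — 2.3 units closer together.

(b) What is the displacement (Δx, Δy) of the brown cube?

(-1.5, 2.0)

The brown cube started near (11.5, 1.2) and ended near (10.0, 3.2).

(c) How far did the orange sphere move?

1.6

The orange sphere was near (5.1, 5.2) before and (5.9, 3.8) after, so it travelled √(0.8² + 1.4²) ≈ 1.6 units.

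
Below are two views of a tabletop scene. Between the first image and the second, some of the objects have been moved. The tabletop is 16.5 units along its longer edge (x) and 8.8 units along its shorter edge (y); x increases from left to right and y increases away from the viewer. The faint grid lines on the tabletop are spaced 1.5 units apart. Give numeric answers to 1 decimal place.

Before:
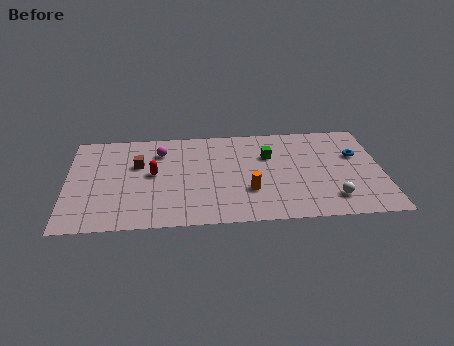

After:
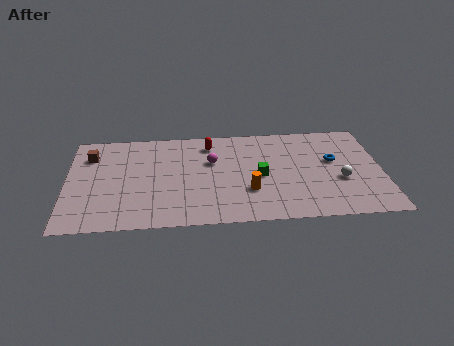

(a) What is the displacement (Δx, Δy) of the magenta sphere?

(2.7, -1.1)

The magenta sphere started near (4.9, 6.7) and ended near (7.6, 5.6).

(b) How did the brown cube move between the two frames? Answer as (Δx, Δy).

(-2.5, 1.0)

From the two frames, the brown cube sits at roughly (3.7, 5.6) before and (1.2, 6.6) after.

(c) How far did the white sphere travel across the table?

1.7

The white sphere was near (13.8, 1.8) before and (14.3, 3.4) after, so it travelled √(0.5² + 1.6²) ≈ 1.7 units.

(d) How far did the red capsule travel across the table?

3.9

From (4.5, 4.7) to (7.5, 7.2), the red capsule covered √(3.0² + 2.5²) ≈ 3.9 units.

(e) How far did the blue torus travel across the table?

1.3

The blue torus was near (15.2, 5.6) before and (14.0, 5.2) after, so it travelled √(1.2² + 0.4²) ≈ 1.3 units.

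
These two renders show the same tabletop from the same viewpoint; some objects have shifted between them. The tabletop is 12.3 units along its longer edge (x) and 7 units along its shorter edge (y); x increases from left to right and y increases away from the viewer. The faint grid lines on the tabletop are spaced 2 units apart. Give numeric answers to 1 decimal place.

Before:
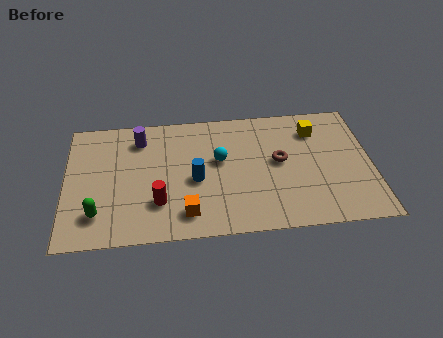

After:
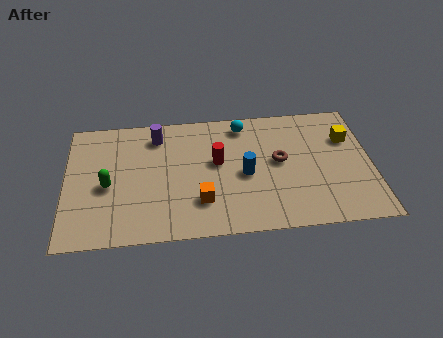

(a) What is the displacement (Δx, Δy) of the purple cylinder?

(0.7, 0.1)

The purple cylinder was at about (3.0, 5.6) and moved to about (3.7, 5.7).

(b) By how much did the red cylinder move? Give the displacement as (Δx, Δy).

(2.4, 2.0)

The red cylinder was at about (3.7, 2.0) and moved to about (6.1, 4.0).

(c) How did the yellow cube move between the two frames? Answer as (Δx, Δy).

(1.3, -0.6)

The yellow cube started near (10.1, 5.4) and ended near (11.4, 4.8).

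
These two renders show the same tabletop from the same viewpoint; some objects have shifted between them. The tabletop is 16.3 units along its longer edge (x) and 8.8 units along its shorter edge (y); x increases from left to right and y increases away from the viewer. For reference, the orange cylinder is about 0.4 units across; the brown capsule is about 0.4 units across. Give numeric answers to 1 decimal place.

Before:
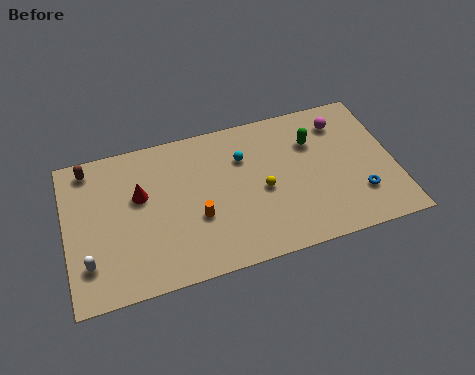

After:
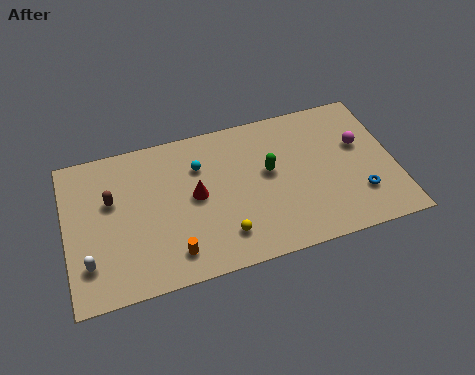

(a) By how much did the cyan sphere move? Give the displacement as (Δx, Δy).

(-2.2, 0.1)

The cyan sphere started near (8.9, 6.2) and ended near (6.7, 6.3).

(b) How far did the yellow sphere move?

3.0

From (9.7, 4.0) to (7.6, 1.9), the yellow sphere covered √(2.1² + 2.1²) ≈ 3.0 units.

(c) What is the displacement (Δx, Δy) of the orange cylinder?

(-1.3, -1.7)

The orange cylinder was at about (6.4, 3.3) and moved to about (5.1, 1.6).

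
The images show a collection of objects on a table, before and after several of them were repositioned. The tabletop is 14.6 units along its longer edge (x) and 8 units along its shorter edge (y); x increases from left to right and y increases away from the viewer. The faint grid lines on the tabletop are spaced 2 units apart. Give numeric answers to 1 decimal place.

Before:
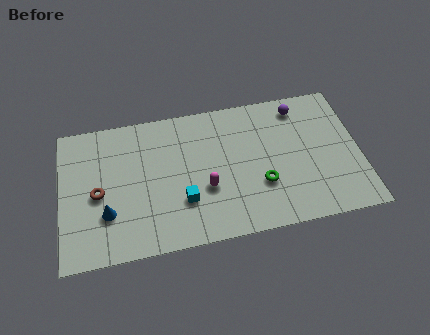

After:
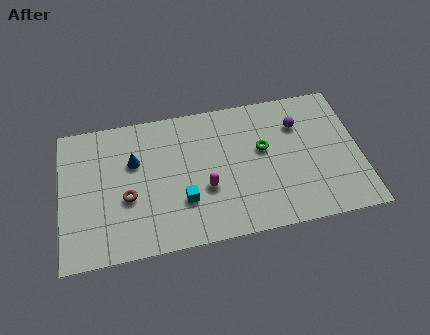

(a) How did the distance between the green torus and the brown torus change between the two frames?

-1.1

They were about 8.0 units apart before and 6.9 after — 1.1 units closer together.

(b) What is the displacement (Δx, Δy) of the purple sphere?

(-0.1, -1.0)

From the two frames, the purple sphere sits at roughly (11.8, 6.8) before and (11.7, 5.8) after.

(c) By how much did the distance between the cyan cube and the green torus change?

+0.8

The distance was about 3.8 in the first image and 4.6 in the second, so they moved 0.8 units further apart.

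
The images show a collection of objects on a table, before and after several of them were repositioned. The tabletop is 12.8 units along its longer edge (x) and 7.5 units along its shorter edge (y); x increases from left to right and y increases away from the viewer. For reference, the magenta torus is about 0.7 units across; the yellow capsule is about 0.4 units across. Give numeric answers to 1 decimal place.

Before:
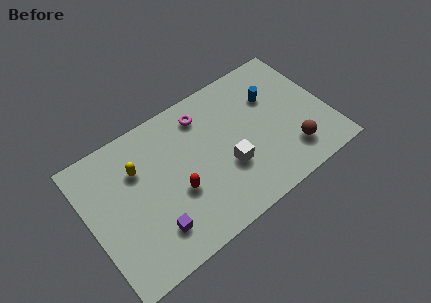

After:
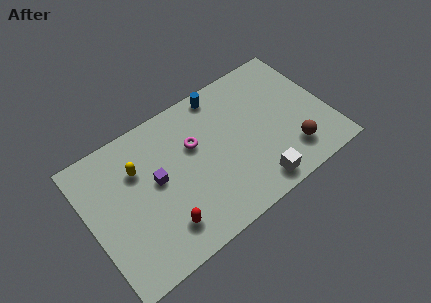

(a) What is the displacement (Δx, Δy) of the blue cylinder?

(-2.5, 1.6)

The blue cylinder was at about (10.1, 5.1) and moved to about (7.6, 6.7).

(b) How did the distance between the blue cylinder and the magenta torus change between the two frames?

-1.1

Before: roughly 3.7 units apart; after: 2.6. That's 1.1 units closer together.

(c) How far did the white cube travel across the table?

2.1

The white cube moved from about (7.2, 2.7) to (8.4, 1.0), a distance of √(1.2² + 1.7²) ≈ 2.1.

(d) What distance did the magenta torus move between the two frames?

1.5

The magenta torus was near (6.5, 6.1) before and (5.8, 4.8) after, so it travelled √(0.7² + 1.3²) ≈ 1.5 units.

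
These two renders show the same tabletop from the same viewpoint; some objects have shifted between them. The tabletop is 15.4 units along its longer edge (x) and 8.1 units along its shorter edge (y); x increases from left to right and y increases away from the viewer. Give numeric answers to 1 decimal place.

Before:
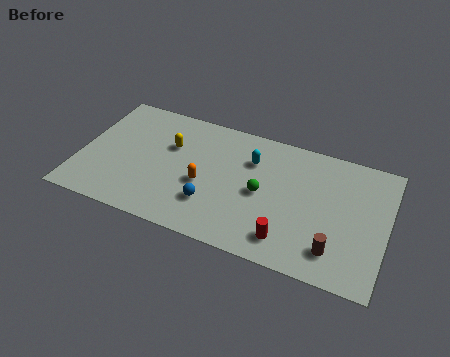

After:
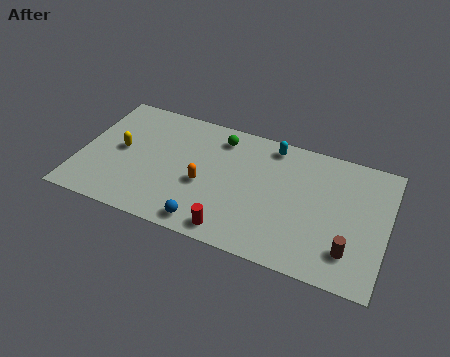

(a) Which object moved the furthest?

the green sphere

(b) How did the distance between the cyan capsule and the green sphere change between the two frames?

+0.6

They were about 2.0 units apart before and 2.6 after — 0.6 units further apart.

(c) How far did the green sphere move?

3.7

From (9.2, 3.9) to (6.8, 6.7), the green sphere covered √(2.4² + 2.8²) ≈ 3.7 units.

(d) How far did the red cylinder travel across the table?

2.7

From (10.7, 1.5) to (8.0, 1.0), the red cylinder covered √(2.7² + 0.5²) ≈ 2.7 units.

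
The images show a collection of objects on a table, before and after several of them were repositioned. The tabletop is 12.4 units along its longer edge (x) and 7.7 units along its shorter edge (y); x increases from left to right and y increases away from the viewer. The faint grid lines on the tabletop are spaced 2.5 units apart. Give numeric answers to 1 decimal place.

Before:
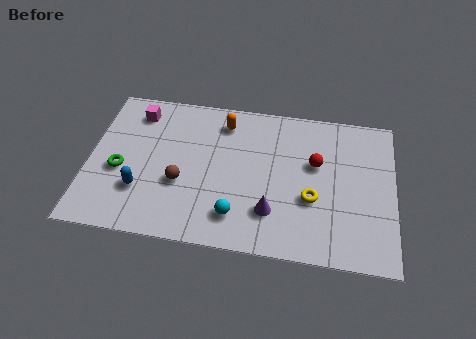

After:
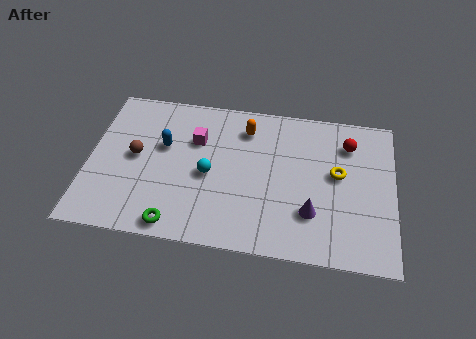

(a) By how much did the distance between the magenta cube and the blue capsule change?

-2.6

The distance was about 4.0 in the first image and 1.4 in the second, so they moved 2.6 units closer together.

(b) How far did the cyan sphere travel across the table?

2.2

From (6.1, 1.6) to (4.9, 3.5), the cyan sphere covered √(1.2² + 1.9²) ≈ 2.2 units.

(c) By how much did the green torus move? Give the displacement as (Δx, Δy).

(2.4, -2.4)

From the two frames, the green torus sits at roughly (1.3, 3.2) before and (3.7, 0.8) after.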